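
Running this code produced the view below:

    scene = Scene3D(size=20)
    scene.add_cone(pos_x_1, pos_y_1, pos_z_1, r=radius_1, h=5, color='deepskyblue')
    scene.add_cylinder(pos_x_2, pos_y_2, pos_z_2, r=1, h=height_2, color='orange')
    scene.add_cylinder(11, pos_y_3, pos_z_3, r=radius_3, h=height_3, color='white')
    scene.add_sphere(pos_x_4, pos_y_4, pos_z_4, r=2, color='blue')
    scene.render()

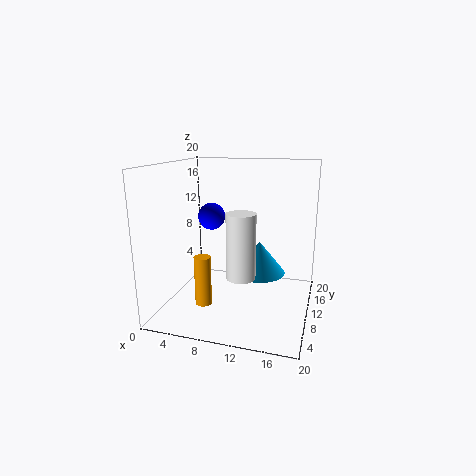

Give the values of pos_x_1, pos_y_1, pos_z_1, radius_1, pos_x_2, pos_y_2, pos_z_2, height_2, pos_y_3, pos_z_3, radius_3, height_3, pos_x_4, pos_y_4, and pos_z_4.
pos_x_1 = 12; pos_y_1 = 15; pos_z_1 = 3; radius_1 = 4; pos_x_2 = 8; pos_y_2 = 2; pos_z_2 = 4; height_2 = 6; pos_y_3 = 8; pos_z_3 = 5; radius_3 = 2; height_3 = 9; pos_x_4 = 5; pos_y_4 = 13; pos_z_4 = 12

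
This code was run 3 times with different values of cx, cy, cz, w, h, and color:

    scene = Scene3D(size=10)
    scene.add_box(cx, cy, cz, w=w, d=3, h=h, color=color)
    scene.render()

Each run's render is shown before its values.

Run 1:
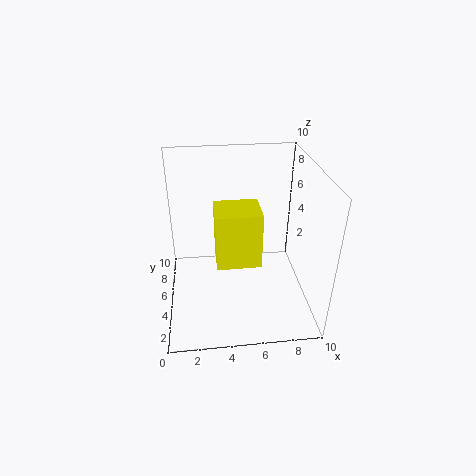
cx = 3.5; cy = 6; cz = 1.5; w = 3.5; h = 4.5; color = 'yellow'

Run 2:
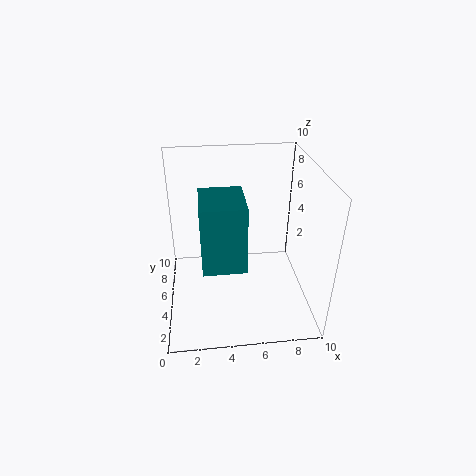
cx = 2.5; cy = 0.5; cz = 5.5; w = 2.5; h = 4; color = 'teal'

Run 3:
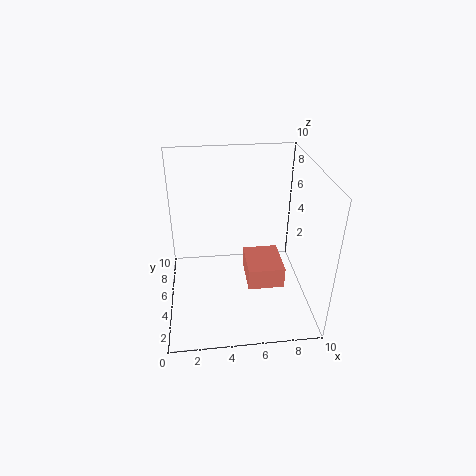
cx = 5.5; cy = 3; cz = 2; w = 2.5; h = 1.5; color = 'salmon'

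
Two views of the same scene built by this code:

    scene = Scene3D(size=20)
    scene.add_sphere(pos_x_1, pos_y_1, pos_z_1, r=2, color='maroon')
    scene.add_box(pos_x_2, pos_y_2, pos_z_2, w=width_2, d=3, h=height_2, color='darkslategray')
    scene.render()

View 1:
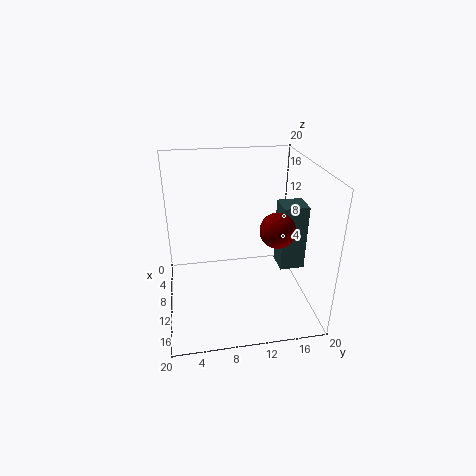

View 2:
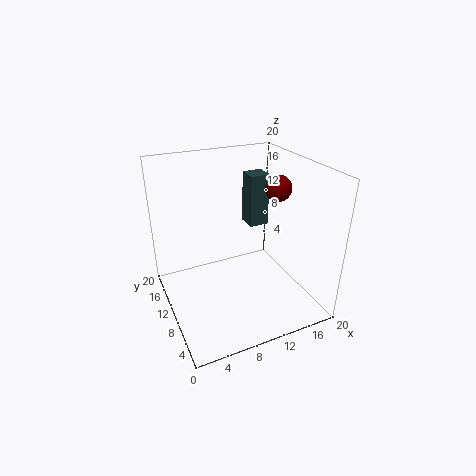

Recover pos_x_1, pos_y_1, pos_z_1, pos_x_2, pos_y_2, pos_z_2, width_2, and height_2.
pos_x_1 = 18
pos_y_1 = 13
pos_z_1 = 15
pos_x_2 = 14
pos_y_2 = 14
pos_z_2 = 9
width_2 = 3
height_2 = 8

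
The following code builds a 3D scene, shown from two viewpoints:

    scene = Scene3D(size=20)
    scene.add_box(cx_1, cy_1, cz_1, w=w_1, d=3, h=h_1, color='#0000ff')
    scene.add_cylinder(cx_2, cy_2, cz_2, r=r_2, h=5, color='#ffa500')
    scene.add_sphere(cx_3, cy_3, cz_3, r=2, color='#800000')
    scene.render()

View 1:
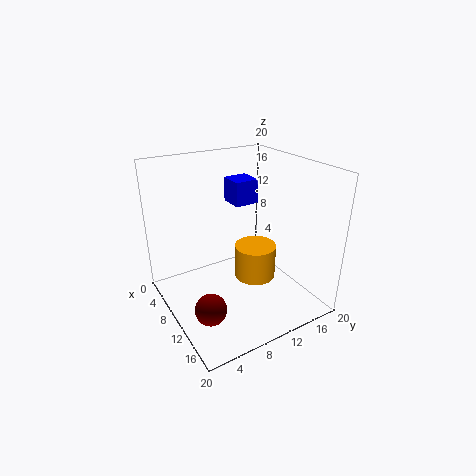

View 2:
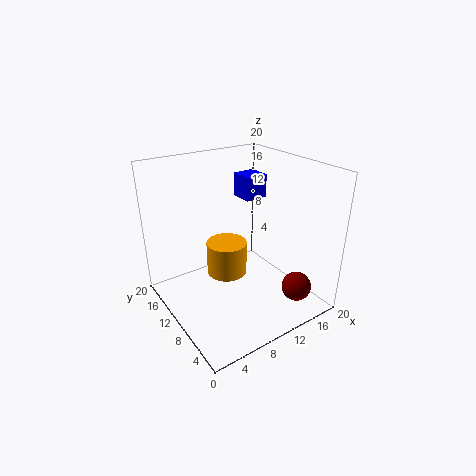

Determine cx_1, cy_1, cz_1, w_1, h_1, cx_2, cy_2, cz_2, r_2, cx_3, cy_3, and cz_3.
cx_1 = 10
cy_1 = 8
cz_1 = 16
w_1 = 3
h_1 = 3
cx_2 = 10
cy_2 = 13
cz_2 = 3
r_2 = 3
cx_3 = 15
cy_3 = 3
cz_3 = 4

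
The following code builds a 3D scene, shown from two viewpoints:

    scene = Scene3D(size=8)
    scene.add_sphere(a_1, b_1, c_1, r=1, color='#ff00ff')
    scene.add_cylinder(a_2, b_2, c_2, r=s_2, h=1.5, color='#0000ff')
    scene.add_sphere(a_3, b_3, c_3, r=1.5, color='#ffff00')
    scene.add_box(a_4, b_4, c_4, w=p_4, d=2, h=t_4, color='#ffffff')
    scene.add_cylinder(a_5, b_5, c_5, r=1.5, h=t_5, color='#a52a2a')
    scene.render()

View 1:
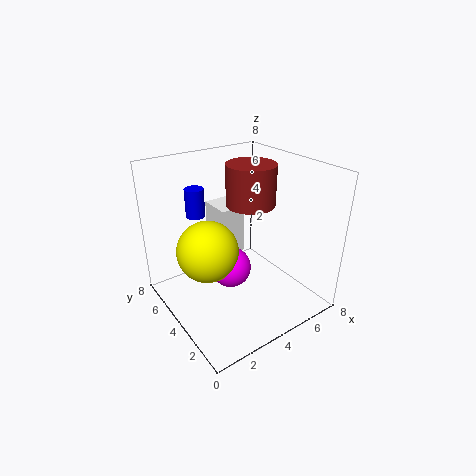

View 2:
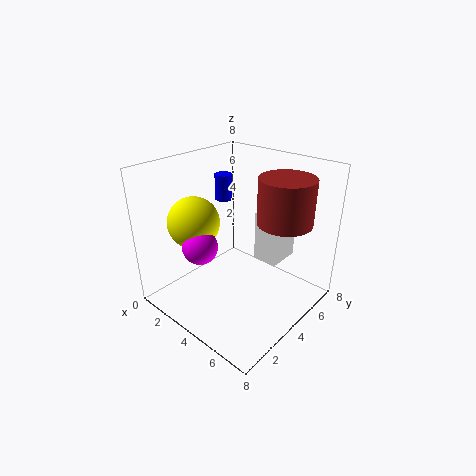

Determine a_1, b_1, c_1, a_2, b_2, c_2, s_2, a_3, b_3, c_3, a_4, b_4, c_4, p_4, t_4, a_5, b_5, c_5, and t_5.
a_1 = 2.5; b_1 = 2.5; c_1 = 3.5; a_2 = 2; b_2 = 5; c_2 = 5.5; s_2 = 0.5; a_3 = 1.5; b_3 = 3; c_3 = 4.5; a_4 = 4; b_4 = 5.5; c_4 = 2; p_4 = 1.5; t_4 = 3; a_5 = 6; b_5 = 5.5; c_5 = 5; t_5 = 2.5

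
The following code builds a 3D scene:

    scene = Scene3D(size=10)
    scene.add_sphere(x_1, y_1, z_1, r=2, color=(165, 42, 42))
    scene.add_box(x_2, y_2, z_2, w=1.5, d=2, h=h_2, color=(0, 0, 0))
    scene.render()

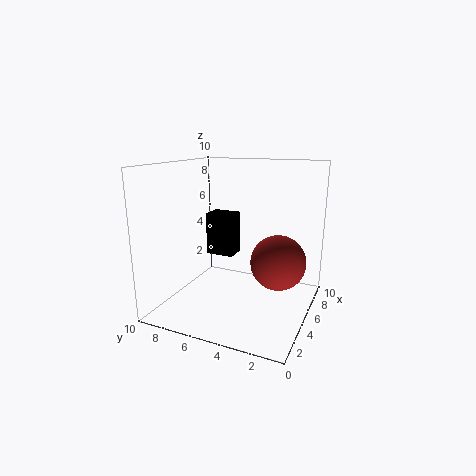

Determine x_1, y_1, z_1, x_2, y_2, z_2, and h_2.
x_1 = 6.5
y_1 = 2.5
z_1 = 3
x_2 = 5
y_2 = 5.5
z_2 = 3.5
h_2 = 3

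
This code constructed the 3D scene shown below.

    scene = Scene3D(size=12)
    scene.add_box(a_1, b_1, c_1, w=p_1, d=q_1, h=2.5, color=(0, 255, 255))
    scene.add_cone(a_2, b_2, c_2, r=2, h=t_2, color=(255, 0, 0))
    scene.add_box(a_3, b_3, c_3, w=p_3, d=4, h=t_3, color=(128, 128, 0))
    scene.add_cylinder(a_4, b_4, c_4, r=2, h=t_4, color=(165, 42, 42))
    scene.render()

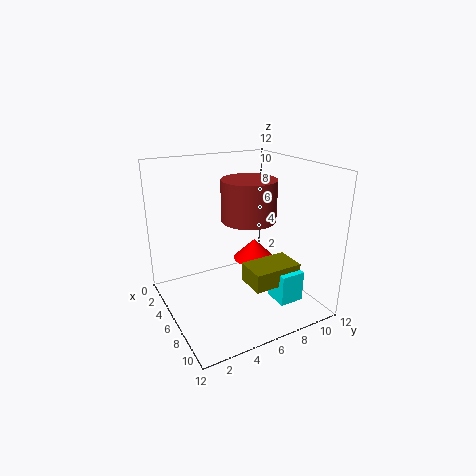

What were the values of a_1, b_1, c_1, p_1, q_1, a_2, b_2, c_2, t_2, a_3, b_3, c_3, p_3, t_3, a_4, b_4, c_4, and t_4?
a_1 = 8.5, b_1 = 7.5, c_1 = 1.5, p_1 = 2, q_1 = 2, a_2 = 3, b_2 = 9.5, c_2 = 2, t_2 = 2, a_3 = 7.5, b_3 = 5.5, c_3 = 3, p_3 = 2.5, t_3 = 1.5, a_4 = 8.5, b_4 = 5.5, c_4 = 8.5, t_4 = 3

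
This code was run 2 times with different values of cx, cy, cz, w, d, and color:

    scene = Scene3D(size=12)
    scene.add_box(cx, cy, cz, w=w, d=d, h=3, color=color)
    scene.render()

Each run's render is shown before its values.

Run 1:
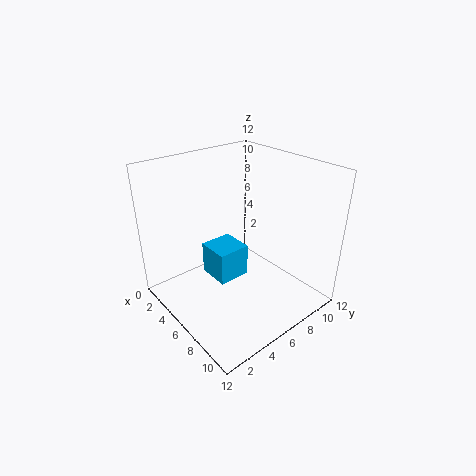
cx = 2, cy = 5, cz = 1, w = 3, d = 3, color = 'deepskyblue'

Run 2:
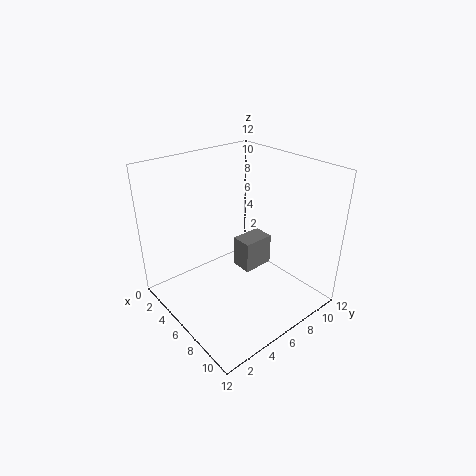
cx = 3, cy = 8, cz = 1, w = 2, d = 3, color = 'gray'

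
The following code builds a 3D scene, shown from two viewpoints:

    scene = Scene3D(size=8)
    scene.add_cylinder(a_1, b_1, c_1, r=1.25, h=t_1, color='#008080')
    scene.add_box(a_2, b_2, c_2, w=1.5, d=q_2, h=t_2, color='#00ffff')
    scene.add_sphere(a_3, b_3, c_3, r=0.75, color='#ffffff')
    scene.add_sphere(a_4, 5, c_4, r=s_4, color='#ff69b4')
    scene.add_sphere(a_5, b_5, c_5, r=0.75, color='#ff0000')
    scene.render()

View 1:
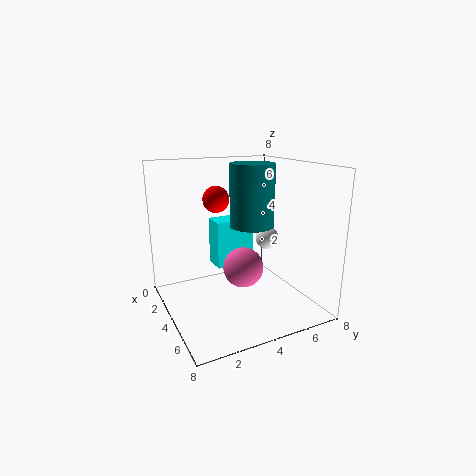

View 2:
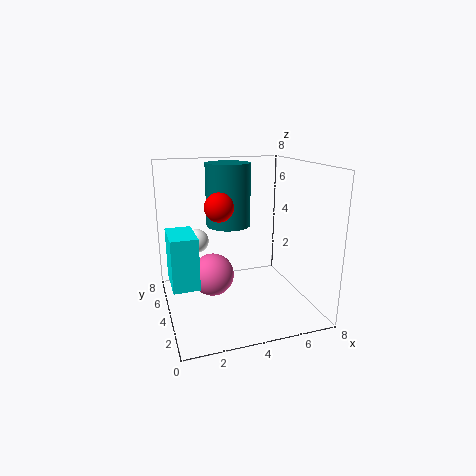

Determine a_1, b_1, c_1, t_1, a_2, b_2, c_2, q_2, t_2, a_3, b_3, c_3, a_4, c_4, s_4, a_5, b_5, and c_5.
a_1 = 3.75
b_1 = 5
c_1 = 4.5
t_1 = 3.5
a_2 = 0.25
b_2 = 3.75
c_2 = 1.25
q_2 = 2.5
t_2 = 3
a_3 = 2.25
b_3 = 7
c_3 = 3
a_4 = 2.75
c_4 = 1.5
s_4 = 1.25
a_5 = 2.75
b_5 = 3.25
c_5 = 6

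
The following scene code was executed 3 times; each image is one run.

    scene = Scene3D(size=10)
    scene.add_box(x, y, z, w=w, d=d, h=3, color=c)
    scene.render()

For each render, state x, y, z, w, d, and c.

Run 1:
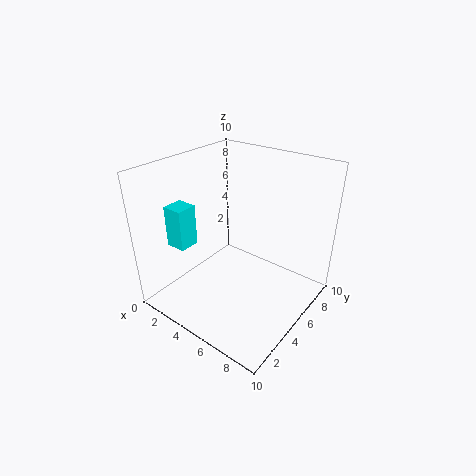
x = 0.5, y = 2.5, z = 4, w = 1.5, d = 1.5, c = 'cyan'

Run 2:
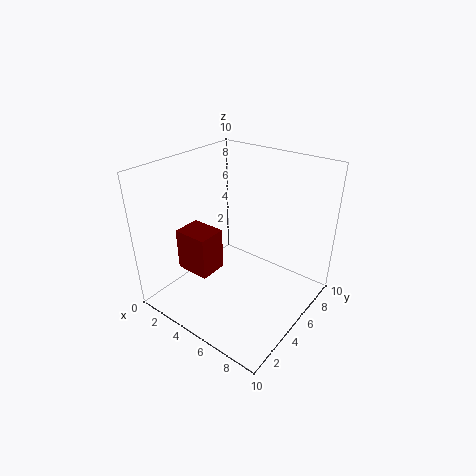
x = 1.5, y = 2.5, z = 2.5, w = 2.5, d = 2, c = 'maroon'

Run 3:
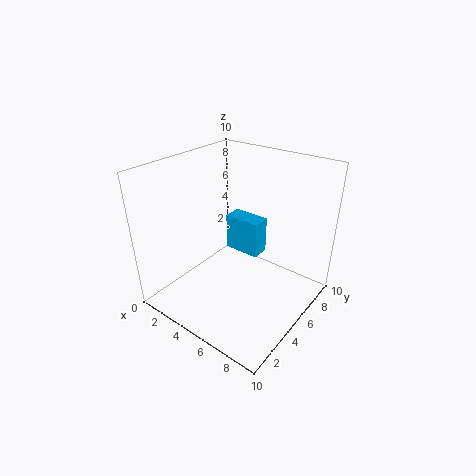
x = 1.5, y = 8, z = 1.5, w = 3, d = 1.5, c = 'deepskyblue'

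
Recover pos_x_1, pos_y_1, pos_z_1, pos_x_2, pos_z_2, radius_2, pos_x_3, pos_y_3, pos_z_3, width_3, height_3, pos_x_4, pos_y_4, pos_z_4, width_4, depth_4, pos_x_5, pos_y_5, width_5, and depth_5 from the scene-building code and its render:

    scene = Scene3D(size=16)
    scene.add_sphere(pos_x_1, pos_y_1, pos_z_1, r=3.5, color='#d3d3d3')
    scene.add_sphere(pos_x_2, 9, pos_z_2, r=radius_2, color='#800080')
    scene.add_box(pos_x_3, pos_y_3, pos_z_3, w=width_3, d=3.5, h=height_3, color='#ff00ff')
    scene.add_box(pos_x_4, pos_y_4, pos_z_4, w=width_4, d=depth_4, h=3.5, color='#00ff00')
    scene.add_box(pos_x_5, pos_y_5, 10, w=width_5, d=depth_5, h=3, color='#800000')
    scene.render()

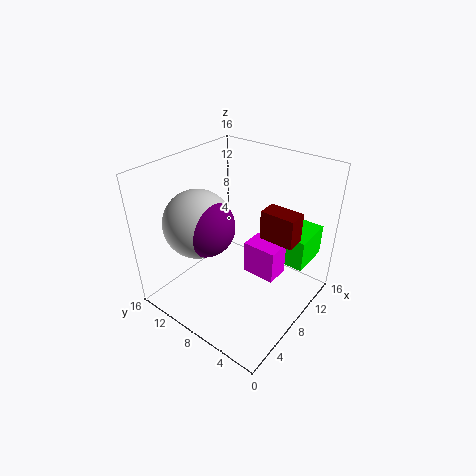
pos_x_1 = 4, pos_y_1 = 10, pos_z_1 = 11, pos_x_2 = 4, pos_z_2 = 11, radius_2 = 3, pos_x_3 = 6.5, pos_y_3 = 2.5, pos_z_3 = 5.5, width_3 = 2.5, height_3 = 3.5, pos_x_4 = 10, pos_y_4 = 1, pos_z_4 = 5.5, width_4 = 4.5, depth_4 = 4, pos_x_5 = 7, pos_y_5 = 1, width_5 = 2, depth_5 = 3.5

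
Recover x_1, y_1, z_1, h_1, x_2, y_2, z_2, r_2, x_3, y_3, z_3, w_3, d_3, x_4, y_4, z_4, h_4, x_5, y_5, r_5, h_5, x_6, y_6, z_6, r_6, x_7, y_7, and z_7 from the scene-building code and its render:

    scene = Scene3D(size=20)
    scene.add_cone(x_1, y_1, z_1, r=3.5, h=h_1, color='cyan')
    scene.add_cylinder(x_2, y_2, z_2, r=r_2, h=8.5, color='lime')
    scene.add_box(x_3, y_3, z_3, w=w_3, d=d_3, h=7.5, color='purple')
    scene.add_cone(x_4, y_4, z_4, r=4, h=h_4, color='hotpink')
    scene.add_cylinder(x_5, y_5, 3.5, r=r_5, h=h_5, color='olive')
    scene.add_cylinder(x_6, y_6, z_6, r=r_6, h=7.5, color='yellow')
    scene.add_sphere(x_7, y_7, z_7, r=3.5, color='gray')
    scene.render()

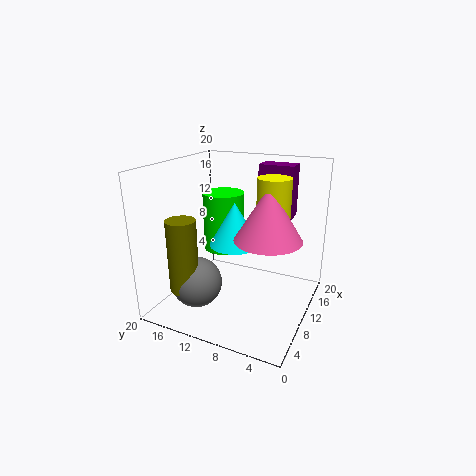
x_1 = 10, y_1 = 10.5, z_1 = 9, h_1 = 6, x_2 = 12.5, y_2 = 13.5, z_2 = 7, r_2 = 3, x_3 = 14.5, y_3 = 4, z_3 = 12, w_3 = 3, d_3 = 5, x_4 = 5.5, y_4 = 4, z_4 = 12.5, h_4 = 6.5, x_5 = 4.5, y_5 = 15.5, r_5 = 2, h_5 = 10, x_6 = 7, y_6 = 4, z_6 = 12, r_6 = 2, x_7 = 6, y_7 = 14.5, z_7 = 4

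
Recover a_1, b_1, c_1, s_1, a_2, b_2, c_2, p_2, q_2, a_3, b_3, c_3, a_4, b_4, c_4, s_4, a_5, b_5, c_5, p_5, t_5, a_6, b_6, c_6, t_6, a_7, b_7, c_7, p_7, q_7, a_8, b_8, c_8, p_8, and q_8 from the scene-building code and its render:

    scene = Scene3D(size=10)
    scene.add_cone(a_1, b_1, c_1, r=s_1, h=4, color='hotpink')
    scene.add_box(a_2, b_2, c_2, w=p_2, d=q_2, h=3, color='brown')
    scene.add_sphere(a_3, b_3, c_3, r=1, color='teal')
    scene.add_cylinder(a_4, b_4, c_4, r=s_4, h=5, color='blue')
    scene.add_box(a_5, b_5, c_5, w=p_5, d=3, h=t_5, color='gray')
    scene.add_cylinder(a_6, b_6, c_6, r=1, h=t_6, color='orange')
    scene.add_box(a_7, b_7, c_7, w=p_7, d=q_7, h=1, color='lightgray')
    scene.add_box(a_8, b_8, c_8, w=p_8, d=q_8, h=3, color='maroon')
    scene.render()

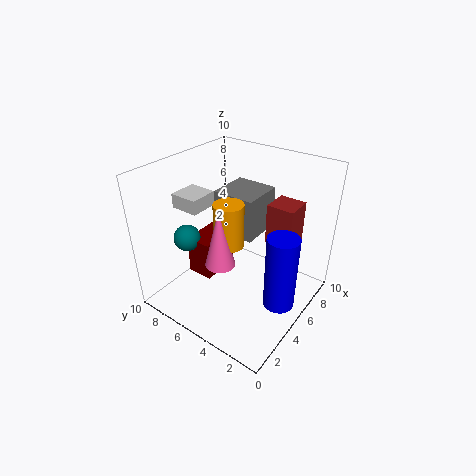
a_1 = 3
b_1 = 5
c_1 = 4
s_1 = 1
a_2 = 7
b_2 = 2
c_2 = 4
p_2 = 2
q_2 = 2
a_3 = 4
b_3 = 9
c_3 = 4
a_4 = 4
b_4 = 1
c_4 = 2
s_4 = 1
a_5 = 5
b_5 = 4
c_5 = 5
p_5 = 3
t_5 = 3
a_6 = 4
b_6 = 5
c_6 = 5
t_6 = 3
a_7 = 3
b_7 = 7
c_7 = 7
p_7 = 2
q_7 = 2
a_8 = 4
b_8 = 7
c_8 = 1
p_8 = 3
q_8 = 2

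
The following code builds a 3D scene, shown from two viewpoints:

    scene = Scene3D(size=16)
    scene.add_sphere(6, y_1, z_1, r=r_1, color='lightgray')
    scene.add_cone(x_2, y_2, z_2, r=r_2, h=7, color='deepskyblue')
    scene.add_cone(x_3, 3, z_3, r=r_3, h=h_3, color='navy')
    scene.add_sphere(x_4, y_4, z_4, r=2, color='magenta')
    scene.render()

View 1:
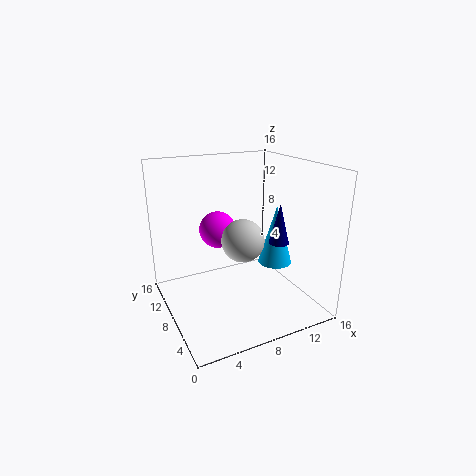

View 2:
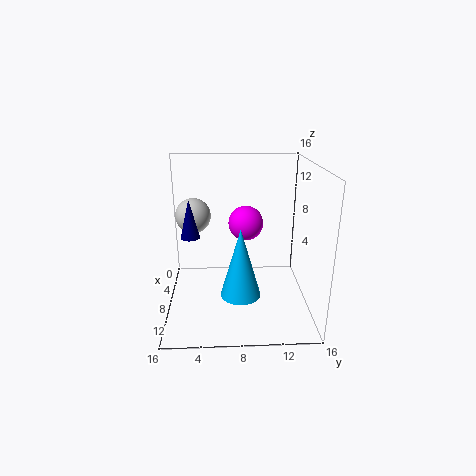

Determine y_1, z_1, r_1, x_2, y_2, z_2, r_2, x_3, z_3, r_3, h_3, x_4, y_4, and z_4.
y_1 = 3; z_1 = 10; r_1 = 2; x_2 = 13; y_2 = 8; z_2 = 4; r_2 = 2; x_3 = 10; z_3 = 9; r_3 = 1; h_3 = 4; x_4 = 6; y_4 = 9; z_4 = 9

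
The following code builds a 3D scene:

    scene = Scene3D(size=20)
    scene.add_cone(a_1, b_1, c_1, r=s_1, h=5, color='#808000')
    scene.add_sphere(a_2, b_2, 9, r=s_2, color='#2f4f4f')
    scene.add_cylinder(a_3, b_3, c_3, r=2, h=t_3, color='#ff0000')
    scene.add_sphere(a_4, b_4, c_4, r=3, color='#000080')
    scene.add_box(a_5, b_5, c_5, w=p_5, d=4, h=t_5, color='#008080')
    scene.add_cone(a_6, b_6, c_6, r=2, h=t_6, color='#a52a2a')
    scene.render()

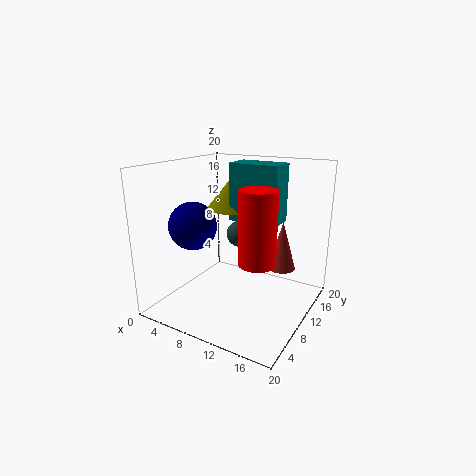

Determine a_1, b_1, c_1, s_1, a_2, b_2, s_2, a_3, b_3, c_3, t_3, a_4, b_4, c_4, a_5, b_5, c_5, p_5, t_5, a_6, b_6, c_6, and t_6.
a_1 = 7
b_1 = 14
c_1 = 13
s_1 = 4
a_2 = 8
b_2 = 14
s_2 = 2
a_3 = 17
b_3 = 2
c_3 = 11
t_3 = 8
a_4 = 7
b_4 = 4
c_4 = 13
a_5 = 8
b_5 = 11
c_5 = 12
p_5 = 7
t_5 = 8
a_6 = 15
b_6 = 14
c_6 = 5
t_6 = 7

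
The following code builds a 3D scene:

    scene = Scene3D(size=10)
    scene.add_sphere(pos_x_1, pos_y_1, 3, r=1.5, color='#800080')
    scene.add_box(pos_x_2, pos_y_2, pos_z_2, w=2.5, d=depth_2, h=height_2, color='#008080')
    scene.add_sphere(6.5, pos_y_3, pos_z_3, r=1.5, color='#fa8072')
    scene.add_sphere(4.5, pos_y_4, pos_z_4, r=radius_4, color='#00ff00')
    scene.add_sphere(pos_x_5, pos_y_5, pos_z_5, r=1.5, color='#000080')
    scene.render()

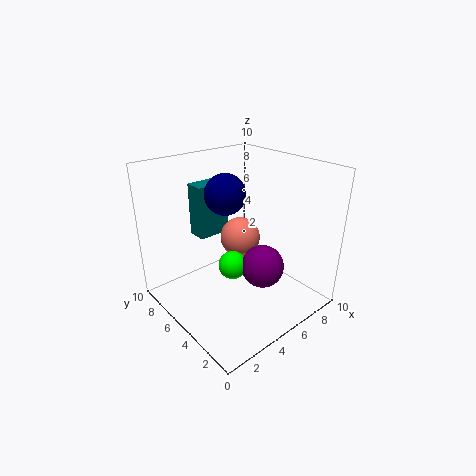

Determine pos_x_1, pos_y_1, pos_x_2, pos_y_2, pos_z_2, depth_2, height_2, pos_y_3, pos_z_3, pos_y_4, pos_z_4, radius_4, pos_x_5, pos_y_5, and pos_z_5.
pos_x_1 = 6
pos_y_1 = 3.5
pos_x_2 = 4
pos_y_2 = 8
pos_z_2 = 4
depth_2 = 1.5
height_2 = 4
pos_y_3 = 6.5
pos_z_3 = 4
pos_y_4 = 5
pos_z_4 = 3
radius_4 = 1
pos_x_5 = 5.5
pos_y_5 = 7
pos_z_5 = 7.5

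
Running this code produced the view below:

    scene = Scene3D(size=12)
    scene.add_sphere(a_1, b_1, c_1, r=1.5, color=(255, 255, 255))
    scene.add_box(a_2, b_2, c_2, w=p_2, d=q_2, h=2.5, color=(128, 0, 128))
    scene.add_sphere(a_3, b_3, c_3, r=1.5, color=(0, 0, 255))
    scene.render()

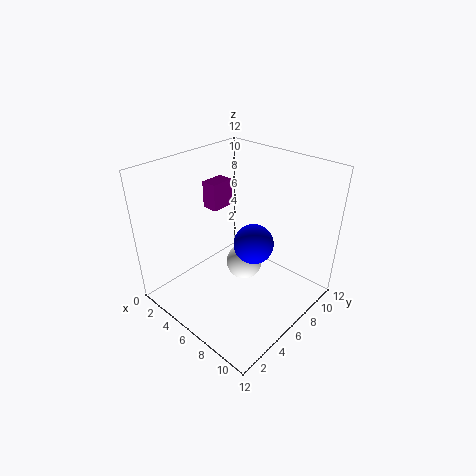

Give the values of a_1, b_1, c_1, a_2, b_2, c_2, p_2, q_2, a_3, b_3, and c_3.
a_1 = 6.5, b_1 = 6.25, c_1 = 3.75, a_2 = 0.75, b_2 = 7, c_2 = 6.75, p_2 = 1.5, q_2 = 2.25, a_3 = 8.5, b_3 = 5, c_3 = 7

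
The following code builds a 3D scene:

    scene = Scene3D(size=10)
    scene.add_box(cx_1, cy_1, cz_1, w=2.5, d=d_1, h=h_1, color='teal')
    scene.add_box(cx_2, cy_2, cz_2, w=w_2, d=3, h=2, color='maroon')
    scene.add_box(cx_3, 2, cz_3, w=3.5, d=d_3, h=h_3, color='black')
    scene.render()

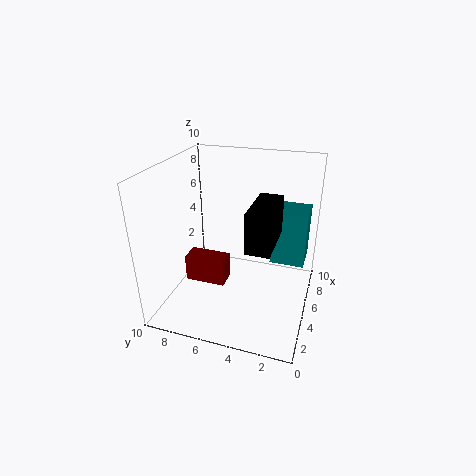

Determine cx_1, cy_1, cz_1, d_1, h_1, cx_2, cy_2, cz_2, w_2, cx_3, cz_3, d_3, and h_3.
cx_1 = 6.5; cy_1 = 0.5; cz_1 = 2.5; d_1 = 2.5; h_1 = 4; cx_2 = 4.5; cy_2 = 6; cz_2 = 1; w_2 = 1.5; cx_3 = 1.5; cz_3 = 6; d_3 = 1.5; h_3 = 2.5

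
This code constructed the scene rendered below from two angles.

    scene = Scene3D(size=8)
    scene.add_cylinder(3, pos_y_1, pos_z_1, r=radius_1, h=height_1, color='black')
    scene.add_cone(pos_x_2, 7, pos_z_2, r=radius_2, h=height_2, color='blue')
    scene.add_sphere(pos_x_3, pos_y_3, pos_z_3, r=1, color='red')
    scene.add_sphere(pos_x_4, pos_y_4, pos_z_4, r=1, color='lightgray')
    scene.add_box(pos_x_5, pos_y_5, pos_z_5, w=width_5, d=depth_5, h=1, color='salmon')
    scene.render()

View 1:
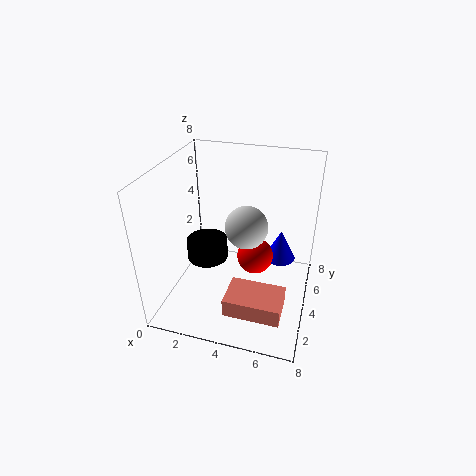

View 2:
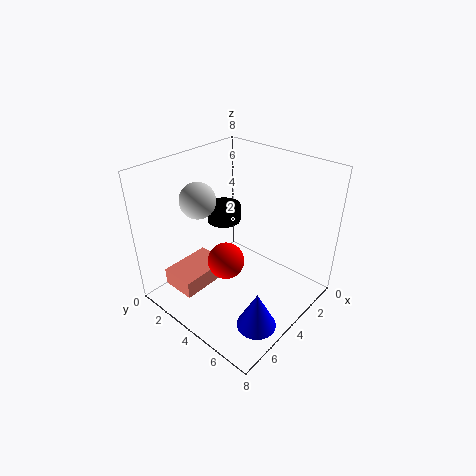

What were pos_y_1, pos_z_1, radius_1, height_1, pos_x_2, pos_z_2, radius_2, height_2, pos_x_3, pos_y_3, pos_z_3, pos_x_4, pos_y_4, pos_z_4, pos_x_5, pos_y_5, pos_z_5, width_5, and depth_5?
pos_y_1 = 2; pos_z_1 = 4; radius_1 = 1; height_1 = 1; pos_x_2 = 6; pos_z_2 = 1; radius_2 = 1; height_2 = 2; pos_x_3 = 5; pos_y_3 = 4; pos_z_3 = 3; pos_x_4 = 5; pos_y_4 = 2; pos_z_4 = 6; pos_x_5 = 4; pos_y_5 = 1; pos_z_5 = 1; width_5 = 3; depth_5 = 2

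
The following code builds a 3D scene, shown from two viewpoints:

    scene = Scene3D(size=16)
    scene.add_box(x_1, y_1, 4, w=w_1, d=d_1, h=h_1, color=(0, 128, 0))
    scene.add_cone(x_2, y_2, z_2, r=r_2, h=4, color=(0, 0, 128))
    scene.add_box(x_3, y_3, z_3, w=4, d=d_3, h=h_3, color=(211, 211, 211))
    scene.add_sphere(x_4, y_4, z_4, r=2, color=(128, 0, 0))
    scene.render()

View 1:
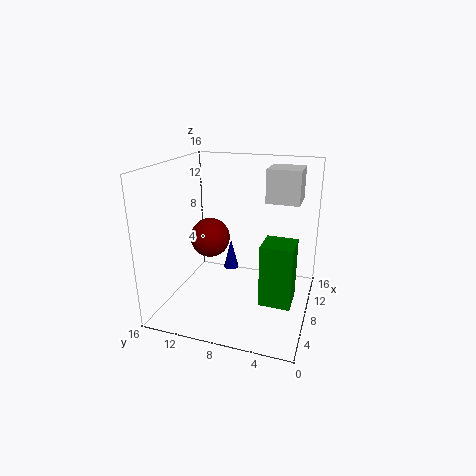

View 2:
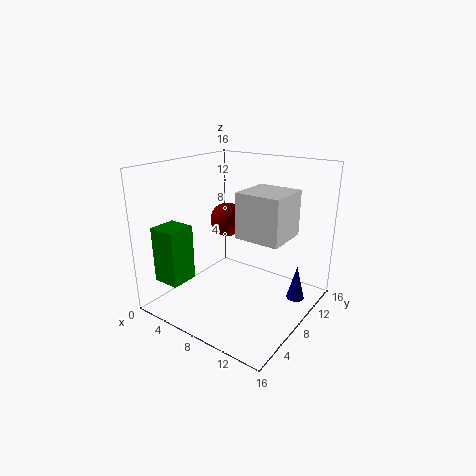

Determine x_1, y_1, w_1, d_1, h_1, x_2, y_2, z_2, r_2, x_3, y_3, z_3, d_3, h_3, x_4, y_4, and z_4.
x_1 = 2
y_1 = 1
w_1 = 3
d_1 = 3
h_1 = 6
x_2 = 14
y_2 = 11
z_2 = 1
r_2 = 1
x_3 = 12
y_3 = 2
z_3 = 11
d_3 = 4
h_3 = 4
x_4 = 5
y_4 = 10
z_4 = 9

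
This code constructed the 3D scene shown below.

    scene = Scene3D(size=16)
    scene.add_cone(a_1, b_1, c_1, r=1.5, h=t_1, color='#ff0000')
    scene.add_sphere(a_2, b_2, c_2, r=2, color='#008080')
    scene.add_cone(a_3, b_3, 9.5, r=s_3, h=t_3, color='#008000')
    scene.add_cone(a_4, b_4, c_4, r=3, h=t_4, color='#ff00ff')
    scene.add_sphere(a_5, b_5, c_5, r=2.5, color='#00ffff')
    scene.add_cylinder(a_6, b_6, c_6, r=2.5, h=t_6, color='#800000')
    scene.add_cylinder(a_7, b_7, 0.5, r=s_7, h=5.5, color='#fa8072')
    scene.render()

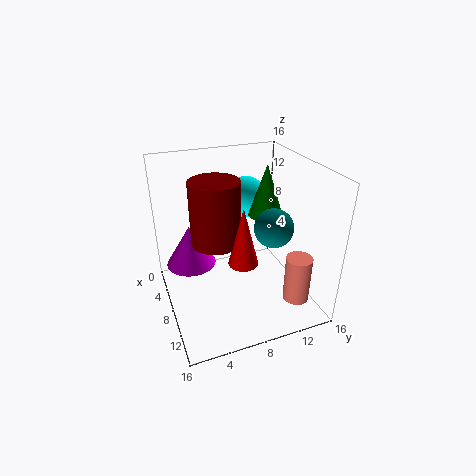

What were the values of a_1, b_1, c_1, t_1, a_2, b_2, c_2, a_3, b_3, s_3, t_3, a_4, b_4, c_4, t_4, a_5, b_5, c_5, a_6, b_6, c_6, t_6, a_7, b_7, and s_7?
a_1 = 12, b_1 = 7, c_1 = 7.5, t_1 = 6, a_2 = 11.5, b_2 = 10.5, c_2 = 10.5, a_3 = 6.5, b_3 = 12, s_3 = 2, t_3 = 6, a_4 = 3.5, b_4 = 3.5, c_4 = 3, t_4 = 5, a_5 = 3, b_5 = 11, c_5 = 10.5, a_6 = 9.5, b_6 = 5, c_6 = 9, t_6 = 6.5, a_7 = 11.5, b_7 = 14, s_7 = 1.5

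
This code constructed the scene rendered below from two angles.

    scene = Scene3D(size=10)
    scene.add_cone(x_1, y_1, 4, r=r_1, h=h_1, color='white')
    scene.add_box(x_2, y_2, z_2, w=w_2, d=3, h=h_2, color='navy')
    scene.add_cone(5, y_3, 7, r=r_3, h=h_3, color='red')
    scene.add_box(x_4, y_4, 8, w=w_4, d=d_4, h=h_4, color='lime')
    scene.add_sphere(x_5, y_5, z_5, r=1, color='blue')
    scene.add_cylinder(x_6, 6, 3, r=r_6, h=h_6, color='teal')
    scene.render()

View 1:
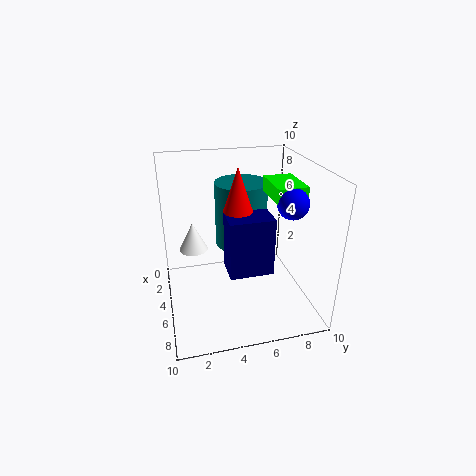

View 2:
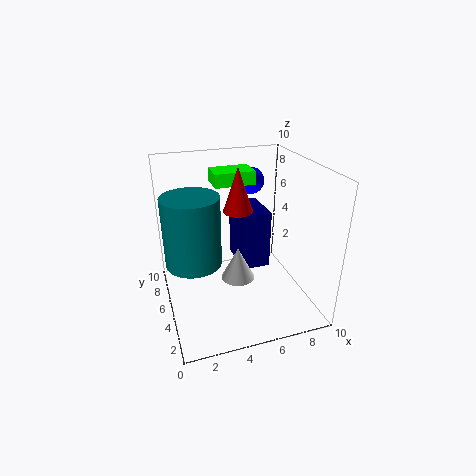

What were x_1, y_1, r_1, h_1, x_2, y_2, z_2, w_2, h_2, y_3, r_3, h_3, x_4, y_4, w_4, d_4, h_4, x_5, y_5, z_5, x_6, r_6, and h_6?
x_1 = 4
y_1 = 2
r_1 = 1
h_1 = 2
x_2 = 5
y_2 = 4
z_2 = 3
w_2 = 2
h_2 = 4
y_3 = 5
r_3 = 1
h_3 = 3
x_4 = 4
y_4 = 7
w_4 = 3
d_4 = 2
h_4 = 1
x_5 = 7
y_5 = 8
z_5 = 8
x_6 = 2
r_6 = 2
h_6 = 5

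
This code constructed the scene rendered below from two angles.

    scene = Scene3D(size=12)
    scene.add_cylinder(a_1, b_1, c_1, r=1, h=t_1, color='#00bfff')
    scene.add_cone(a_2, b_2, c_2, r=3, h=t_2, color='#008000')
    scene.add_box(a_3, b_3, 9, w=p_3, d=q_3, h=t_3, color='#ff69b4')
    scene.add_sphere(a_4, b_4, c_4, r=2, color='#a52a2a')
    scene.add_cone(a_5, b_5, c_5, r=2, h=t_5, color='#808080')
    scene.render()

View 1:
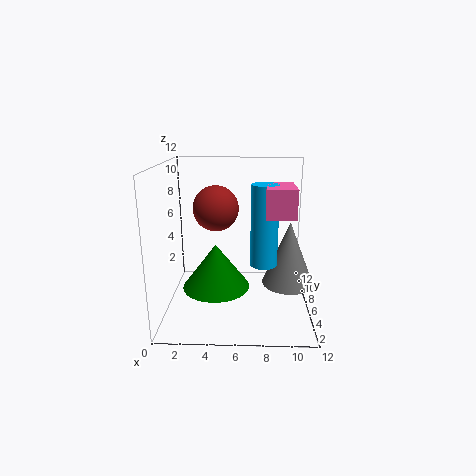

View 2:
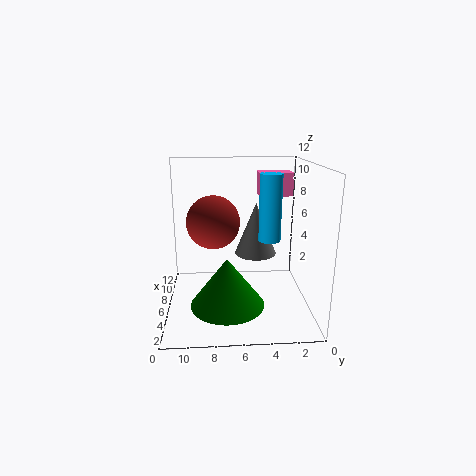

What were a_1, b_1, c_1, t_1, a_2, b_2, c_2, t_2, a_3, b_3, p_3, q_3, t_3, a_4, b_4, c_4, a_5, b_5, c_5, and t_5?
a_1 = 8; b_1 = 3; c_1 = 5; t_1 = 6; a_2 = 4; b_2 = 7; c_2 = 1; t_2 = 4; a_3 = 8; b_3 = 1; p_3 = 2; q_3 = 3; t_3 = 2; a_4 = 4; b_4 = 8; c_4 = 8; a_5 = 10; b_5 = 4; c_5 = 3; t_5 = 5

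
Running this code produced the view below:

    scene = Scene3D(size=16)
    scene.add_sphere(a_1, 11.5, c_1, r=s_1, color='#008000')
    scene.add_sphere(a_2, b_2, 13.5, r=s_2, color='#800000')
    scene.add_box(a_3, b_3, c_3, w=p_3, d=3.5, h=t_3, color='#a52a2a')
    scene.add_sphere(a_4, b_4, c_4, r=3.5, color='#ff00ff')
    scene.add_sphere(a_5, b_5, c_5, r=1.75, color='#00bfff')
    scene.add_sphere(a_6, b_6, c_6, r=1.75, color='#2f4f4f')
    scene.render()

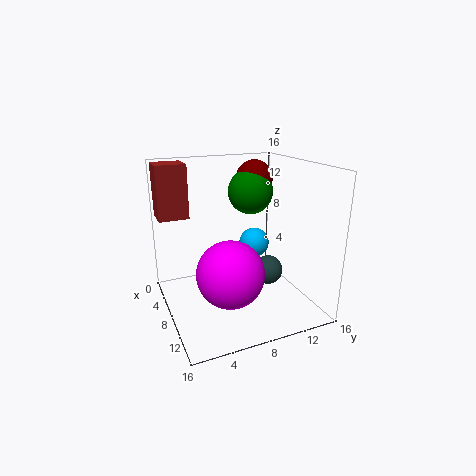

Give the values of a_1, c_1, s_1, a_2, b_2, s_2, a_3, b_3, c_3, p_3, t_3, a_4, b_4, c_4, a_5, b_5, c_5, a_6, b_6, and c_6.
a_1 = 3.75; c_1 = 12; s_1 = 2.75; a_2 = 3.25; b_2 = 12.25; s_2 = 2.25; a_3 = 0.5; b_3 = 0.25; c_3 = 9.5; p_3 = 3.25; t_3 = 6.25; a_4 = 11.25; b_4 = 5.75; c_4 = 5.5; a_5 = 6.5; b_5 = 10.75; c_5 = 6.5; a_6 = 7.5; b_6 = 12.25; c_6 = 3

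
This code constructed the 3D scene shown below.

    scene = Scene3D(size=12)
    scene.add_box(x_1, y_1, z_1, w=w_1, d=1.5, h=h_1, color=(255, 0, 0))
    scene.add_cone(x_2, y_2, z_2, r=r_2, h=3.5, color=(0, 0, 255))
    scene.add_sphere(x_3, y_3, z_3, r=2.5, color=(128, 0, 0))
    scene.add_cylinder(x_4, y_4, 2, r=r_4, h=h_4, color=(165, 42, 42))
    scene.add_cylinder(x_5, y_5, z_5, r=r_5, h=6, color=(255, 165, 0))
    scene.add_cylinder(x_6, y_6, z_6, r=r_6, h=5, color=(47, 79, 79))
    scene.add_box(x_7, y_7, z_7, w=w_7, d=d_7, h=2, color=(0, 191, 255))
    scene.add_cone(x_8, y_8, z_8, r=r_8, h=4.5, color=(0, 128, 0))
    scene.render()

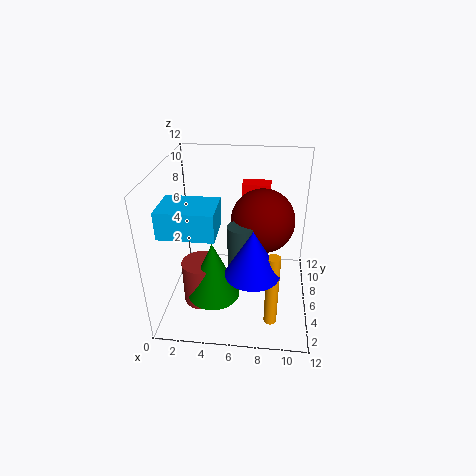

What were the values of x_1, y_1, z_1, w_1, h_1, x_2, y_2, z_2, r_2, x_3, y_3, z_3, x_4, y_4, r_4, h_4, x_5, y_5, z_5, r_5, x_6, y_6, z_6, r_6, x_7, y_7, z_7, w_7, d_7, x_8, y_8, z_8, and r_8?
x_1 = 6
y_1 = 9
z_1 = 7.5
w_1 = 2.5
h_1 = 2
x_2 = 7.5
y_2 = 2
z_2 = 5.5
r_2 = 2
x_3 = 8
y_3 = 5.5
z_3 = 8
x_4 = 3.5
y_4 = 3
r_4 = 1.5
h_4 = 3.5
x_5 = 9
y_5 = 2
z_5 = 1
r_5 = 0.5
x_6 = 6.5
y_6 = 3.5
z_6 = 3.5
r_6 = 1
x_7 = 1
y_7 = 1
z_7 = 8.5
w_7 = 4
d_7 = 3
x_8 = 4.5
y_8 = 2.5
z_8 = 3
r_8 = 2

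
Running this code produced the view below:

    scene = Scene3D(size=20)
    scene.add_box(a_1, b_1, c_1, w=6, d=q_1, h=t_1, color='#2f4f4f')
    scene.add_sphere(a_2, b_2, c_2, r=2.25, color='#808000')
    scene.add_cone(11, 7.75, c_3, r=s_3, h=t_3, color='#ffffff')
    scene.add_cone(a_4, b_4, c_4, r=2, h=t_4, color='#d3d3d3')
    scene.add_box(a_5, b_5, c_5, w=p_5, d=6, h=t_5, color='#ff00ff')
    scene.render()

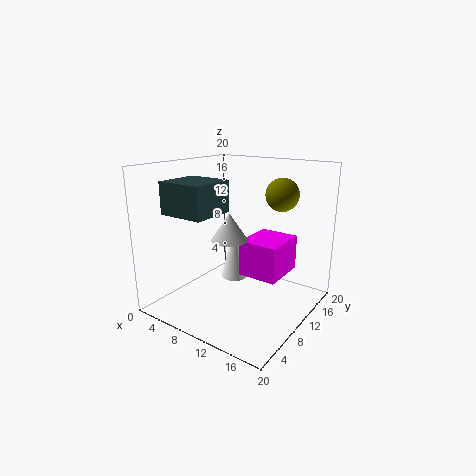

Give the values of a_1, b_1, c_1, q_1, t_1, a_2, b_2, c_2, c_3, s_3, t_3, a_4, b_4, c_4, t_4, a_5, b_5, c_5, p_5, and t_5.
a_1 = 4.75, b_1 = 1.25, c_1 = 14.5, q_1 = 5.75, t_1 = 4, a_2 = 14.75, b_2 = 13.5, c_2 = 16, c_3 = 5.5, s_3 = 1.75, t_3 = 7.25, a_4 = 14.5, b_4 = 2, c_4 = 13, t_4 = 3, a_5 = 12.75, b_5 = 6.25, c_5 = 6.75, p_5 = 5, t_5 = 4.5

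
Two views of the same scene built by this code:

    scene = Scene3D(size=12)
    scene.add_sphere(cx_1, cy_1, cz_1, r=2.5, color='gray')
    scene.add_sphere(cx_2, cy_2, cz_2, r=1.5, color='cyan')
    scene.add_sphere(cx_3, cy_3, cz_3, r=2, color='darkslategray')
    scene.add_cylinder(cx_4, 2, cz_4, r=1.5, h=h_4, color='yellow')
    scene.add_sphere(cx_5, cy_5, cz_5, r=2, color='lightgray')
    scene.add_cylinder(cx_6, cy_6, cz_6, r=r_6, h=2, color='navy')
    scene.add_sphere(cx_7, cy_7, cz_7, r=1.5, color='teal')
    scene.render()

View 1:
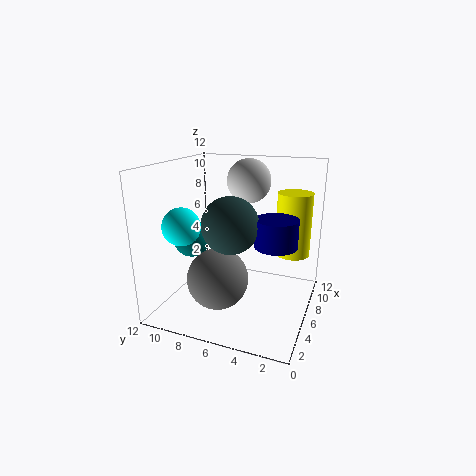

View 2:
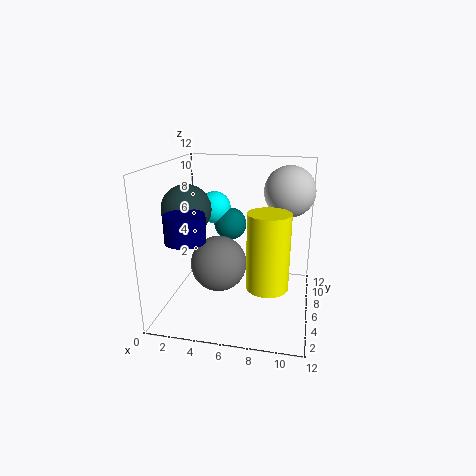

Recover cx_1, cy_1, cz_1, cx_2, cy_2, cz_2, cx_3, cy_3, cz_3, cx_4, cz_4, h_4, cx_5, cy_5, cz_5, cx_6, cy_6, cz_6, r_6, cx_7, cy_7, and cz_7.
cx_1 = 4, cy_1 = 7, cz_1 = 3, cx_2 = 3, cy_2 = 9.5, cz_2 = 7.5, cx_3 = 2, cy_3 = 5, cz_3 = 8.5, cx_4 = 9, cz_4 = 4, h_4 = 5.5, cx_5 = 10, cy_5 = 6.5, cz_5 = 10, cx_6 = 3, cy_6 = 2, cz_6 = 7, r_6 = 1.5, cx_7 = 4.5, cy_7 = 9.5, cz_7 = 6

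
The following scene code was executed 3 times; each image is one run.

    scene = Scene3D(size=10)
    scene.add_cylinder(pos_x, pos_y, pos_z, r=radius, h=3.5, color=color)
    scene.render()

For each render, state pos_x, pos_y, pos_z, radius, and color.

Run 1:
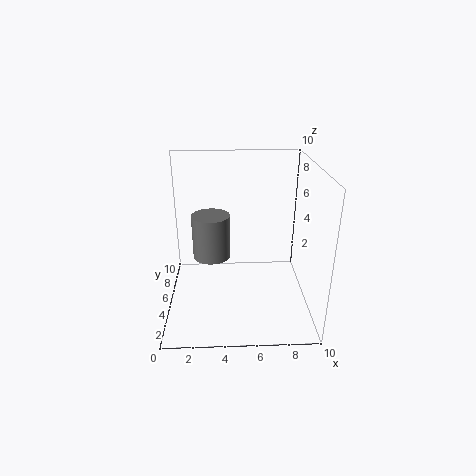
pos_x = 3
pos_y = 8
pos_z = 2
radius = 1.5
color = 'gray'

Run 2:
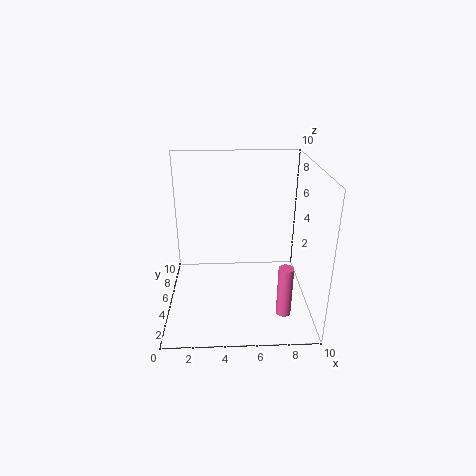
pos_x = 8
pos_y = 2.5
pos_z = 0.5
radius = 0.5
color = 'hotpink'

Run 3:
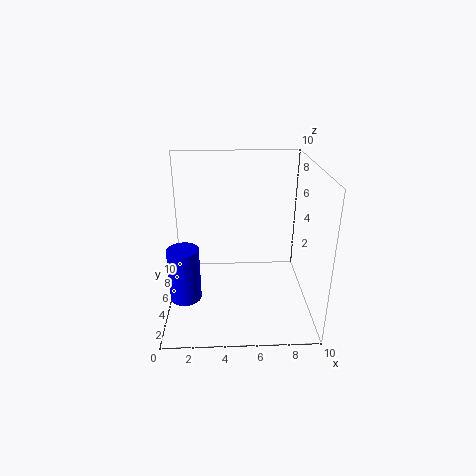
pos_x = 1.5
pos_y = 2.5
pos_z = 2
radius = 1
color = 'blue'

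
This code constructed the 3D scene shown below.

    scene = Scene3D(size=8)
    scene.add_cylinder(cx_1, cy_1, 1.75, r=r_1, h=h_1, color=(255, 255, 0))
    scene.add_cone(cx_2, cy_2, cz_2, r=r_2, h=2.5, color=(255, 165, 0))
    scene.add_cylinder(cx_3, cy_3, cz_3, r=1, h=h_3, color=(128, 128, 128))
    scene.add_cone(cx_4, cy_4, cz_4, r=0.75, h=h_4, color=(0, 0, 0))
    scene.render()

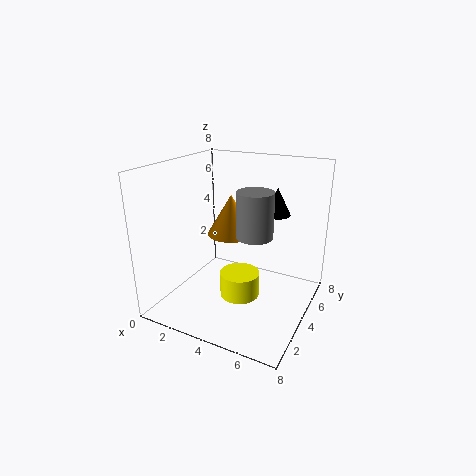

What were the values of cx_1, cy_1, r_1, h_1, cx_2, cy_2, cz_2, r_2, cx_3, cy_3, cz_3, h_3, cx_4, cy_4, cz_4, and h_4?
cx_1 = 5
cy_1 = 2.25
r_1 = 1
h_1 = 1.25
cx_2 = 2.5
cy_2 = 6
cz_2 = 3.25
r_2 = 1.5
cx_3 = 5
cy_3 = 4
cz_3 = 4.25
h_3 = 2.5
cx_4 = 5.75
cy_4 = 5.25
cz_4 = 5.25
h_4 = 1.5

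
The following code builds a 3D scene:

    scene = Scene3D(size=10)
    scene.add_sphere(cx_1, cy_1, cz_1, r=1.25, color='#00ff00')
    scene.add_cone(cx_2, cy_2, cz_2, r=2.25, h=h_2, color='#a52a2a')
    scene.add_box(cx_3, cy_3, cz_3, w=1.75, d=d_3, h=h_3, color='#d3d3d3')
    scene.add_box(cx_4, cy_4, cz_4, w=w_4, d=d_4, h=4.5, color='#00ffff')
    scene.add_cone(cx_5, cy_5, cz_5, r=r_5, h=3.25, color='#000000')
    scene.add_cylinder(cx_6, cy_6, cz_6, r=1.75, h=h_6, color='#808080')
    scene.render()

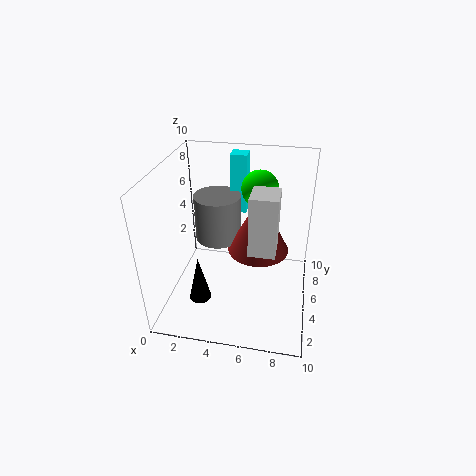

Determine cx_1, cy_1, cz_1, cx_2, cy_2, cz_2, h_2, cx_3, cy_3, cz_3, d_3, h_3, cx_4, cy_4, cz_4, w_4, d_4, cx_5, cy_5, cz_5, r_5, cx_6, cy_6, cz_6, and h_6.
cx_1 = 6.25; cy_1 = 6.25; cz_1 = 8.25; cx_2 = 6.25; cy_2 = 6.5; cz_2 = 3.25; h_2 = 4.25; cx_3 = 6; cy_3 = 3; cz_3 = 5; d_3 = 2; h_3 = 4; cx_4 = 3.75; cy_4 = 8.25; cz_4 = 5.25; w_4 = 1.25; d_4 = 1.25; cx_5 = 2.75; cy_5 = 2.75; cz_5 = 1.25; r_5 = 0.75; cx_6 = 3; cy_6 = 7.25; cz_6 = 3.5; h_6 = 3.5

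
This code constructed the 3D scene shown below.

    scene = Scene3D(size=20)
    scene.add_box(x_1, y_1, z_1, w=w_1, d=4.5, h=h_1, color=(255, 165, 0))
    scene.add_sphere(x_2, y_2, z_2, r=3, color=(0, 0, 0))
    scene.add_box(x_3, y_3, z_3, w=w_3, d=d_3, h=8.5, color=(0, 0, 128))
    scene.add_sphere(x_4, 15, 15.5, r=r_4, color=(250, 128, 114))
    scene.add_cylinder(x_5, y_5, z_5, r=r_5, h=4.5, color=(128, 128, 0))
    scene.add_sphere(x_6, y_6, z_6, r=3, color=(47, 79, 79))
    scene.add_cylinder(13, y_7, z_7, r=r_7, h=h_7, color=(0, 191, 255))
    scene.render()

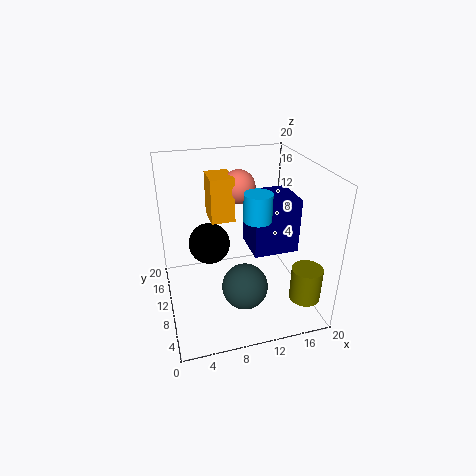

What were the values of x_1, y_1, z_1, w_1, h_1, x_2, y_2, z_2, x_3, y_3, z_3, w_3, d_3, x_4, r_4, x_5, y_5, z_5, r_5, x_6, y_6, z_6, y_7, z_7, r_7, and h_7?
x_1 = 7
y_1 = 13
z_1 = 11
w_1 = 3.5
h_1 = 6.5
x_2 = 6.5
y_2 = 13
z_2 = 8
x_3 = 13
y_3 = 11
z_3 = 5.5
w_3 = 7
d_3 = 6.5
x_4 = 11.5
r_4 = 2.5
x_5 = 17
y_5 = 2.5
z_5 = 4
r_5 = 2
x_6 = 9.5
y_6 = 5
z_6 = 5.5
y_7 = 10.5
z_7 = 12
r_7 = 2
h_7 = 4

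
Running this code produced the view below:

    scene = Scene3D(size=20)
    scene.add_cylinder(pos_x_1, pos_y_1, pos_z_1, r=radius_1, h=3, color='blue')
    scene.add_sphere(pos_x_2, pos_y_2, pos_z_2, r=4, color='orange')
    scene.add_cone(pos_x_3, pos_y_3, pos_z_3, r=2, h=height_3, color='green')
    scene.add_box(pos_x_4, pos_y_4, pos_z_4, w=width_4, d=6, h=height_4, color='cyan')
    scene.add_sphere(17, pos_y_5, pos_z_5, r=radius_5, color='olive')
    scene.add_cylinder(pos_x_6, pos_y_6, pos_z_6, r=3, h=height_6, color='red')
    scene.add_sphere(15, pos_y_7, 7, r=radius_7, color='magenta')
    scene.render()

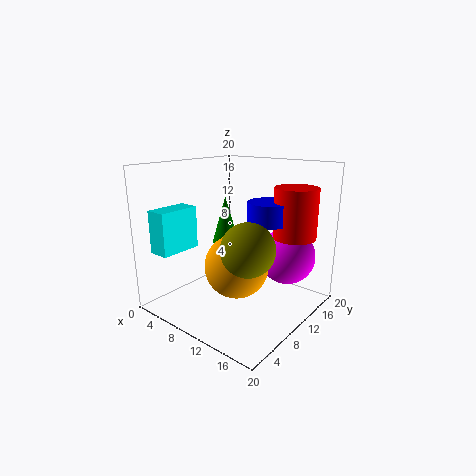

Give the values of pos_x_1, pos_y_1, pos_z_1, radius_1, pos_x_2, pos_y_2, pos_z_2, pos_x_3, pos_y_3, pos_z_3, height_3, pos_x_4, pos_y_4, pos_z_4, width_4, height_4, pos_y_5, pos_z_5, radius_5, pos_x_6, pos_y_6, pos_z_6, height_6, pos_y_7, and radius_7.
pos_x_1 = 13, pos_y_1 = 13, pos_z_1 = 12, radius_1 = 3, pos_x_2 = 13, pos_y_2 = 6, pos_z_2 = 8, pos_x_3 = 6, pos_y_3 = 12, pos_z_3 = 8, height_3 = 7, pos_x_4 = 1, pos_y_4 = 2, pos_z_4 = 8, width_4 = 3, height_4 = 6, pos_y_5 = 3, pos_z_5 = 12, radius_5 = 3, pos_x_6 = 16, pos_y_6 = 15, pos_z_6 = 10, height_6 = 7, pos_y_7 = 15, radius_7 = 4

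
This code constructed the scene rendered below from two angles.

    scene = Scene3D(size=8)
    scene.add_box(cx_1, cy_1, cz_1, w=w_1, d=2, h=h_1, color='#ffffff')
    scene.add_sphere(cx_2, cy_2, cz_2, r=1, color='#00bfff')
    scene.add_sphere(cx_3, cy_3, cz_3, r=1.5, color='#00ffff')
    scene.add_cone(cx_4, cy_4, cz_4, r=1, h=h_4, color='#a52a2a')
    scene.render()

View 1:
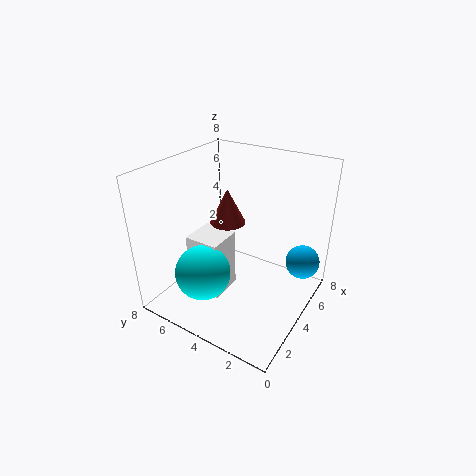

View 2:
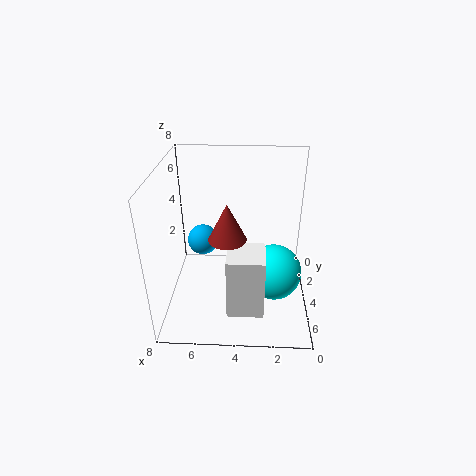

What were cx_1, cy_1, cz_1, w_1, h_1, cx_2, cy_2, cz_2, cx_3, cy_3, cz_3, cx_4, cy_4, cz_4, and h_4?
cx_1 = 2.5
cy_1 = 4.5
cz_1 = 0.5
w_1 = 2
h_1 = 3.5
cx_2 = 6.5
cy_2 = 1
cz_2 = 2
cx_3 = 2
cy_3 = 5
cz_3 = 2.5
cx_4 = 4.5
cy_4 = 5
cz_4 = 4.5
h_4 = 2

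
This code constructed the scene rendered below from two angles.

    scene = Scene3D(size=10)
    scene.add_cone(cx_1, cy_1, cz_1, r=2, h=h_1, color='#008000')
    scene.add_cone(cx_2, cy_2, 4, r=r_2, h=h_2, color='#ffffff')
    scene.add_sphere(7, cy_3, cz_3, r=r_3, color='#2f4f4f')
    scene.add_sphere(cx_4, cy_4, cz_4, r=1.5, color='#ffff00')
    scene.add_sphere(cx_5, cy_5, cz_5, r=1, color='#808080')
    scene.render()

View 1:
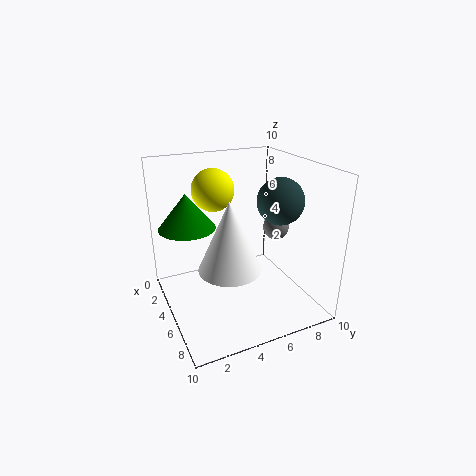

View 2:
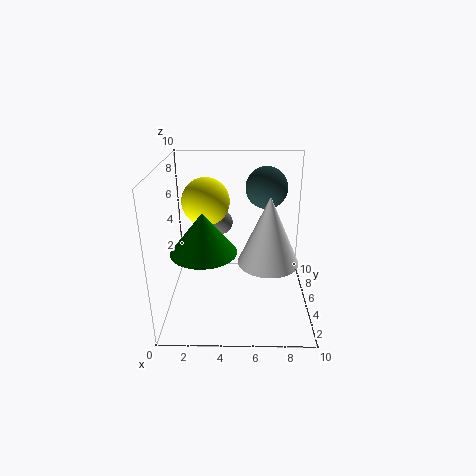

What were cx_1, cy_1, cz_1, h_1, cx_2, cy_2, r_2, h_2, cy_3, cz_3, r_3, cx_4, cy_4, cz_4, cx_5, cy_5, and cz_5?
cx_1 = 3; cy_1 = 2; cz_1 = 5.5; h_1 = 2.5; cx_2 = 7; cy_2 = 3.5; r_2 = 2; h_2 = 4.5; cy_3 = 7; cz_3 = 8; r_3 = 1.5; cx_4 = 3; cy_4 = 4; cz_4 = 8; cx_5 = 3.5; cy_5 = 9; cz_5 = 4.5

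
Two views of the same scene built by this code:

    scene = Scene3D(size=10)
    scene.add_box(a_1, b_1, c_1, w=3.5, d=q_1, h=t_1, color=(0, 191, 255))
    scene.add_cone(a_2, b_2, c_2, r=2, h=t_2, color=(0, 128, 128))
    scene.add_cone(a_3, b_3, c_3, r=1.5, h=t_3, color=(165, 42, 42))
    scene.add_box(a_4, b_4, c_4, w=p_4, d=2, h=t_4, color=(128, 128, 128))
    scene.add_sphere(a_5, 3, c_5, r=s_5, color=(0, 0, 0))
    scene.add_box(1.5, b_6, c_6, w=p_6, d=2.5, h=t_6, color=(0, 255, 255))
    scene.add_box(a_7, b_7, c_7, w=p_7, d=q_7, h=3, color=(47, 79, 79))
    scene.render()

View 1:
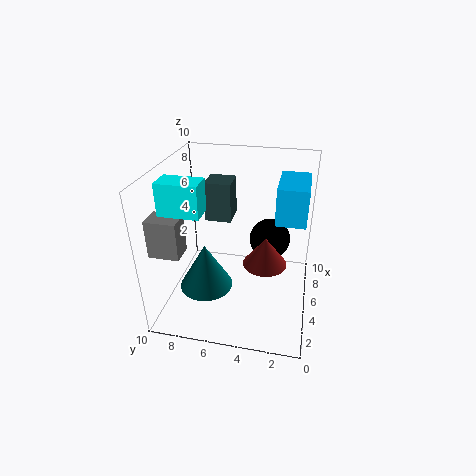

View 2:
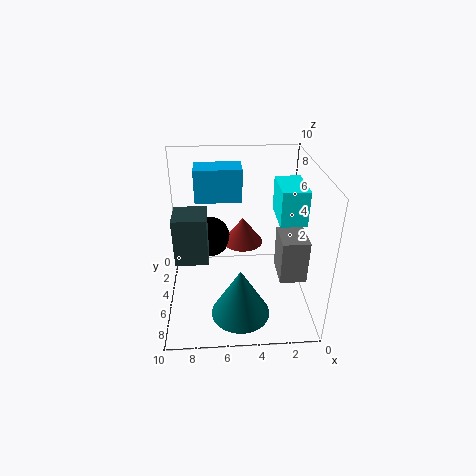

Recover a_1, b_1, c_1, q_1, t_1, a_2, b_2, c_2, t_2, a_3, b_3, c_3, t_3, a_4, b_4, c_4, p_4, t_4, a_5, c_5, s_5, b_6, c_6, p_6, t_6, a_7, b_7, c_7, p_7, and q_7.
a_1 = 4.5
b_1 = 0.5
c_1 = 6.5
q_1 = 2
t_1 = 2.5
a_2 = 5
b_2 = 7.5
c_2 = 0.5
t_2 = 3.5
a_3 = 4.5
b_3 = 3
c_3 = 3.5
t_3 = 2
a_4 = 1.5
b_4 = 8
c_4 = 5
p_4 = 1.5
t_4 = 2.5
a_5 = 7
c_5 = 4
s_5 = 1.5
b_6 = 6.5
c_6 = 8
p_6 = 1.5
t_6 = 2
a_7 = 7
b_7 = 6
c_7 = 5
p_7 = 2
q_7 = 2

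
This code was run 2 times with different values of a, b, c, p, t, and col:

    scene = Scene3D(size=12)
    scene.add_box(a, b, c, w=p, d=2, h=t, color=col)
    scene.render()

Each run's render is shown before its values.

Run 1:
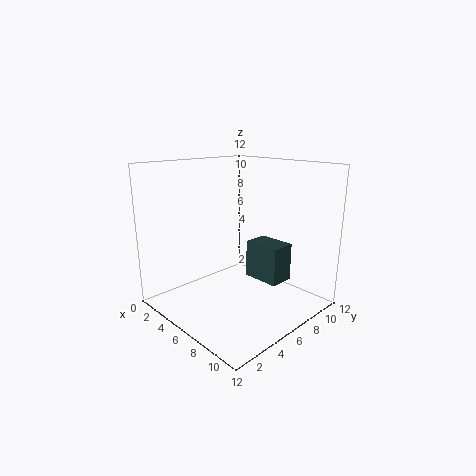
a = 7, b = 6, c = 3, p = 3, t = 3, col = 'darkslategray'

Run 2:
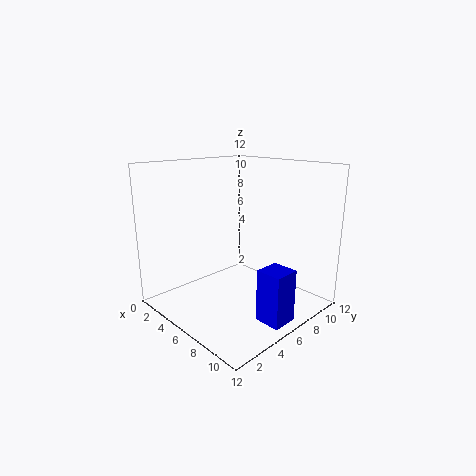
a = 10, b = 4, c = 1, p = 2, t = 4, col = 'blue'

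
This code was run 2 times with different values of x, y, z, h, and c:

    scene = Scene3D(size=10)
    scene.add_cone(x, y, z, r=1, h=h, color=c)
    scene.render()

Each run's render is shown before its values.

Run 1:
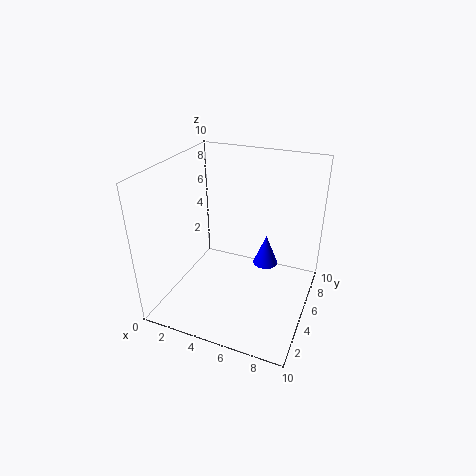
x = 6; y = 8.5; z = 1; h = 2.5; c = 'blue'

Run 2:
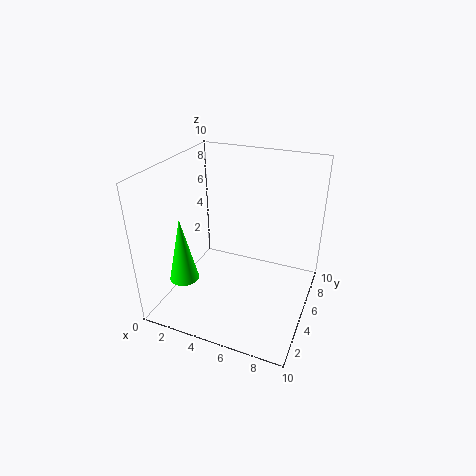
x = 2; y = 2.5; z = 2.5; h = 4.5; c = 'lime'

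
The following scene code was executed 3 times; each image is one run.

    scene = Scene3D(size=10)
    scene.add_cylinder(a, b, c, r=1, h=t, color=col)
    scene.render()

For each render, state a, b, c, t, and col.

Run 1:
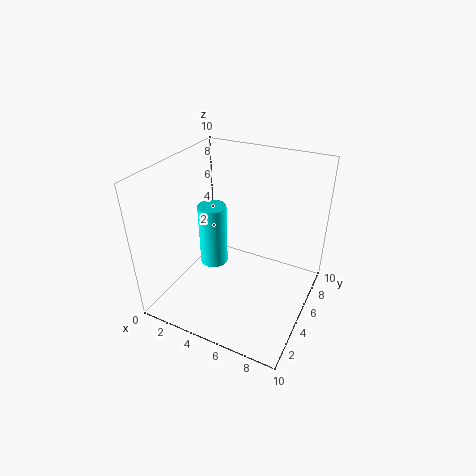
a = 3
b = 5
c = 2.5
t = 4.5
col = 'cyan'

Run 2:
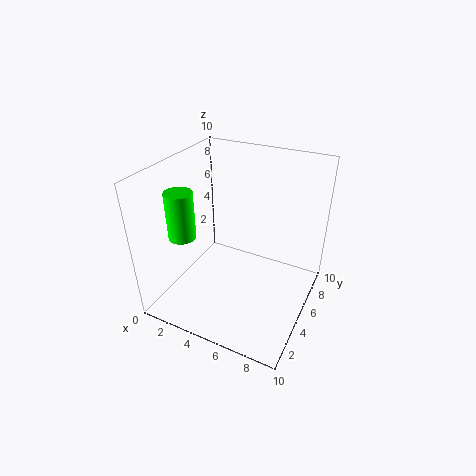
a = 1
b = 4
c = 4.5
t = 3.5
col = 'lime'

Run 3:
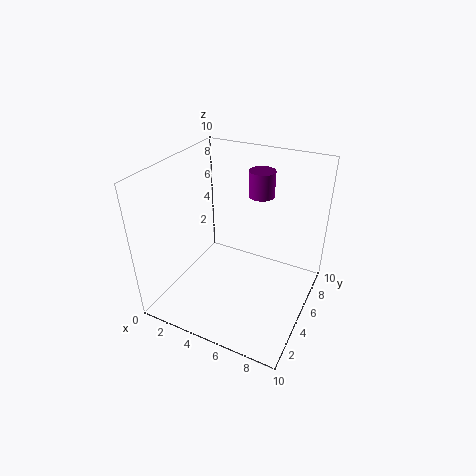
a = 5
b = 9
c = 6.5
t = 2
col = 'purple'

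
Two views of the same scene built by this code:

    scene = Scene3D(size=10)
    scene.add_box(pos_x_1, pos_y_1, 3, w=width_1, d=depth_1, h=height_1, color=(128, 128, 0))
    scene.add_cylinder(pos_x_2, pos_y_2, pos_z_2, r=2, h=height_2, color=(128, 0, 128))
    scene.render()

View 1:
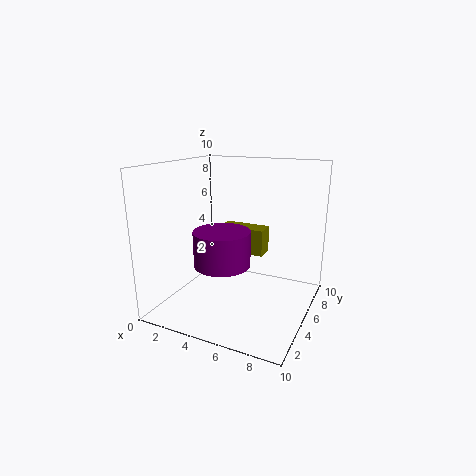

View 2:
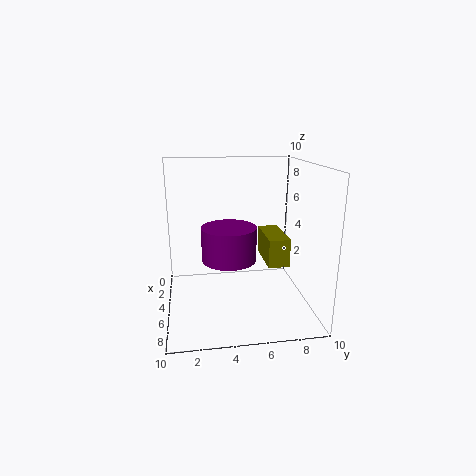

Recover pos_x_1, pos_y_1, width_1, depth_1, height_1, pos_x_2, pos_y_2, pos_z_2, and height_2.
pos_x_1 = 2.5
pos_y_1 = 7
width_1 = 3.5
depth_1 = 1.5
height_1 = 2
pos_x_2 = 4
pos_y_2 = 4.5
pos_z_2 = 3
height_2 = 2.5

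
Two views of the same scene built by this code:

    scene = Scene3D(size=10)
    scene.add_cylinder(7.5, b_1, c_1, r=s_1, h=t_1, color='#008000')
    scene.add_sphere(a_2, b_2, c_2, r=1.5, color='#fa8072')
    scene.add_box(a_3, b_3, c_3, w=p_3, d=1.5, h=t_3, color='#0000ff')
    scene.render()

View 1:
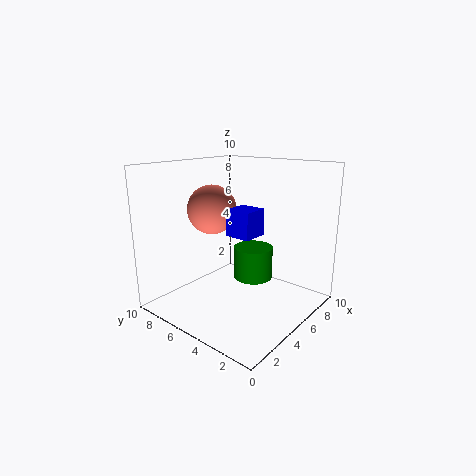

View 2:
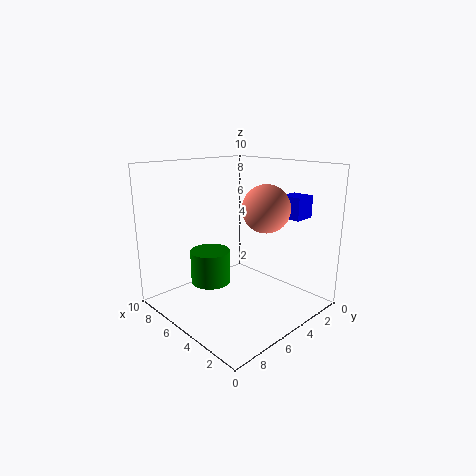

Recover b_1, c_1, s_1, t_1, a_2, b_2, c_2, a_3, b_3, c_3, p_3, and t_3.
b_1 = 5.5
c_1 = 1
s_1 = 1.5
t_1 = 2.5
a_2 = 2.5
b_2 = 5
c_2 = 7.5
a_3 = 1.5
b_3 = 1.5
c_3 = 6.5
p_3 = 1.5
t_3 = 1.5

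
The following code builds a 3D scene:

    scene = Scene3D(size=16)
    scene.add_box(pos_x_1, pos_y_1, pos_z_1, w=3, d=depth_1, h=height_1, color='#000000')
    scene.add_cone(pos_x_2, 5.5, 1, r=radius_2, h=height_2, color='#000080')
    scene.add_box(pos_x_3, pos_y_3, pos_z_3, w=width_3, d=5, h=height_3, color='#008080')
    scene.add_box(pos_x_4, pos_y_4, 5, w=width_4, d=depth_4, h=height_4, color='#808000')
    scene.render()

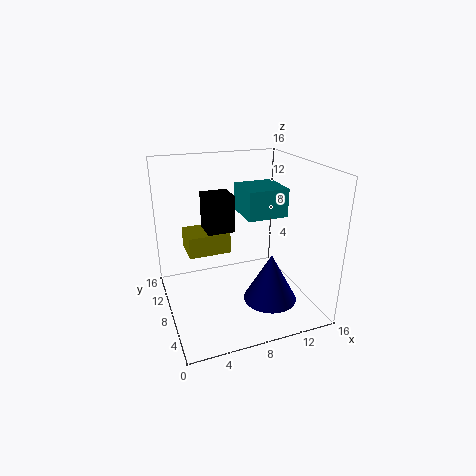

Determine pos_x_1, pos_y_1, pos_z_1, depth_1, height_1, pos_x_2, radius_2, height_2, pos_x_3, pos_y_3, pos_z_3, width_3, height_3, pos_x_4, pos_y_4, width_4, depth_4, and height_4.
pos_x_1 = 4.5
pos_y_1 = 7.5
pos_z_1 = 9
depth_1 = 3
height_1 = 4
pos_x_2 = 11
radius_2 = 3
height_2 = 5.5
pos_x_3 = 10
pos_y_3 = 9.5
pos_z_3 = 9
width_3 = 5
height_3 = 3.5
pos_x_4 = 3
pos_y_4 = 10.5
width_4 = 5
depth_4 = 4
height_4 = 2.5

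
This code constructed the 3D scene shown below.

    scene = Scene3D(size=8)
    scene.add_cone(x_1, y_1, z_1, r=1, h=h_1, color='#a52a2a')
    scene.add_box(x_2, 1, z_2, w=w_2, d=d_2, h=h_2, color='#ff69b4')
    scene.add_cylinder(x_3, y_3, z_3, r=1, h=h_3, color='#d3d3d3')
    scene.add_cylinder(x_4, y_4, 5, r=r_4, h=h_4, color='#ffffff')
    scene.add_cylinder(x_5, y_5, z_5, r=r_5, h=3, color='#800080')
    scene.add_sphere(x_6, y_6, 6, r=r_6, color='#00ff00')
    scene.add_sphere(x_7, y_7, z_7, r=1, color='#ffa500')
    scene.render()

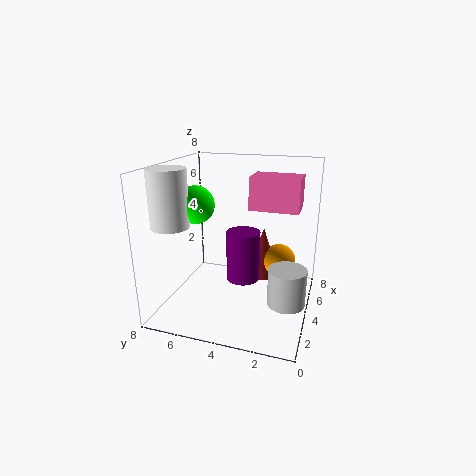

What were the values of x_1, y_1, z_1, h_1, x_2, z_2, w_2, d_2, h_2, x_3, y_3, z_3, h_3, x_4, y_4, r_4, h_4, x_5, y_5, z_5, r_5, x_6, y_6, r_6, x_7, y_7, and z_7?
x_1 = 6
y_1 = 3
z_1 = 1
h_1 = 3
x_2 = 6
z_2 = 5
w_2 = 2
d_2 = 3
h_2 = 2
x_3 = 3
y_3 = 1
z_3 = 1
h_3 = 2
x_4 = 2
y_4 = 7
r_4 = 1
h_4 = 3
x_5 = 5
y_5 = 4
z_5 = 1
r_5 = 1
x_6 = 3
y_6 = 6
r_6 = 1
x_7 = 6
y_7 = 2
z_7 = 2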